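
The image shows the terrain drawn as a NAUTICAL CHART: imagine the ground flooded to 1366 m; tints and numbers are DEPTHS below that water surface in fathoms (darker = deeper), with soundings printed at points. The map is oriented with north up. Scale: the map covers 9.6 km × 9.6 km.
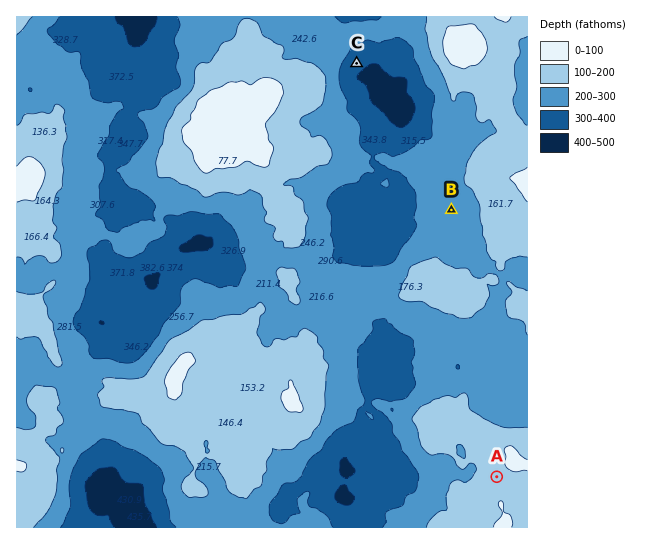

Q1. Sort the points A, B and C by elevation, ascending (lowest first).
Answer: ["C", "B", "A"]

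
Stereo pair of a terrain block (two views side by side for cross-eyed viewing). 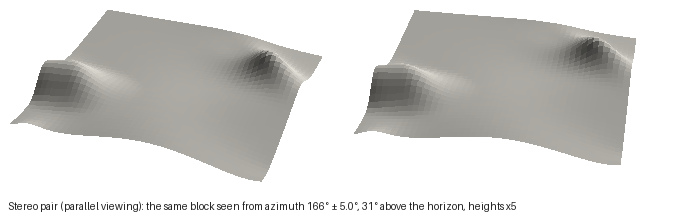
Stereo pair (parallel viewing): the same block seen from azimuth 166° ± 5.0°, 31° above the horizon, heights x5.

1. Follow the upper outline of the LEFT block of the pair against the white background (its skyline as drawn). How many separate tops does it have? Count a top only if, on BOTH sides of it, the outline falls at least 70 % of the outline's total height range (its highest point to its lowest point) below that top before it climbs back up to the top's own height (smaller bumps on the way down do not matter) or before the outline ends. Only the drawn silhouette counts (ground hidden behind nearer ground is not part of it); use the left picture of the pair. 0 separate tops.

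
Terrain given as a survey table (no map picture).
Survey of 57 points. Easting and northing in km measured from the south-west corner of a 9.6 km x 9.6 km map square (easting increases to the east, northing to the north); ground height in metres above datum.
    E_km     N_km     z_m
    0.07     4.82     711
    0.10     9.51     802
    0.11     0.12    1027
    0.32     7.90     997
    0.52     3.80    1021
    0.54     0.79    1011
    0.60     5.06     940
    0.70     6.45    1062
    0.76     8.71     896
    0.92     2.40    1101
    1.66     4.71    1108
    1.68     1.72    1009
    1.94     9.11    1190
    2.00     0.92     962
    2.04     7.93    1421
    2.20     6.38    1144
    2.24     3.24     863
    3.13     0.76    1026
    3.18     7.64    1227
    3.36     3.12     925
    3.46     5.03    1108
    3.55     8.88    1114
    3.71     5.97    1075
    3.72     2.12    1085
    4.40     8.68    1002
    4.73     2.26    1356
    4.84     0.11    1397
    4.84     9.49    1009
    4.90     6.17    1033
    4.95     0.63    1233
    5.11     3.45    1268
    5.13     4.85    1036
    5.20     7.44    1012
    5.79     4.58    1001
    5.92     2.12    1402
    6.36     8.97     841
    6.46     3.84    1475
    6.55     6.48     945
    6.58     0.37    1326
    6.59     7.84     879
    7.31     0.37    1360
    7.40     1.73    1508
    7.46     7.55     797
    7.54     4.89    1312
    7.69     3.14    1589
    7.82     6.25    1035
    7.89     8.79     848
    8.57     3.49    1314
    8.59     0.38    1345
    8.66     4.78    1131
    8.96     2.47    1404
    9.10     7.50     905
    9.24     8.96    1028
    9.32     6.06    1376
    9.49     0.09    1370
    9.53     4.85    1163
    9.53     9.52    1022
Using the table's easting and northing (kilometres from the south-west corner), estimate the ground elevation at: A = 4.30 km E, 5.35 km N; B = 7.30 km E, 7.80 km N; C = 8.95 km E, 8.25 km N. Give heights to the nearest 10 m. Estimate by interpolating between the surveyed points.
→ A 1060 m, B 770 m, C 990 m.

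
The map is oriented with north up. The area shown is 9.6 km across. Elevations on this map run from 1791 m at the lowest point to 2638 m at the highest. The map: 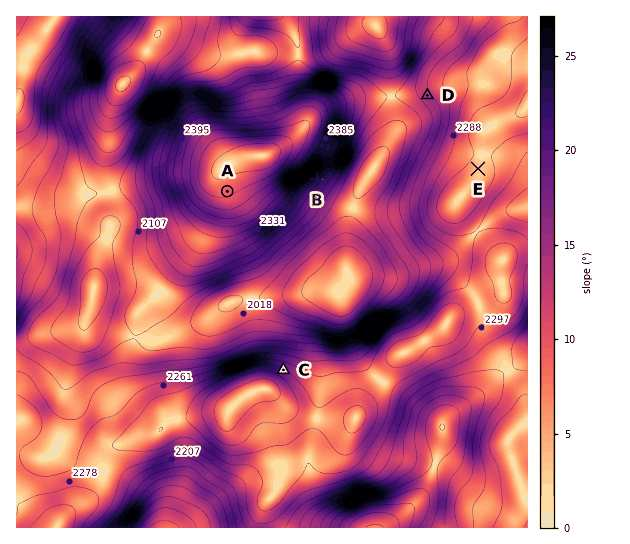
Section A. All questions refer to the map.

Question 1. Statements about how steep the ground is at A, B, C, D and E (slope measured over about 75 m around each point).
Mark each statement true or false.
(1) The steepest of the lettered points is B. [true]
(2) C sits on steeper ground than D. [true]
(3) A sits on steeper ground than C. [false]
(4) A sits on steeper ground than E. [true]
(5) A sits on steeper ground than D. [false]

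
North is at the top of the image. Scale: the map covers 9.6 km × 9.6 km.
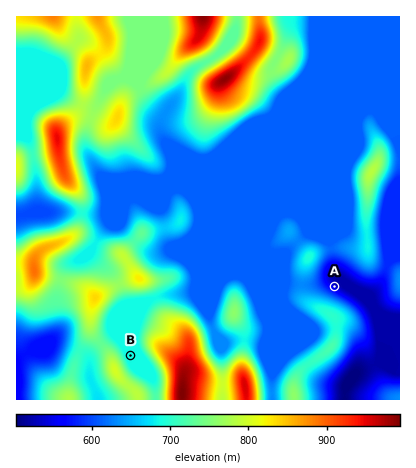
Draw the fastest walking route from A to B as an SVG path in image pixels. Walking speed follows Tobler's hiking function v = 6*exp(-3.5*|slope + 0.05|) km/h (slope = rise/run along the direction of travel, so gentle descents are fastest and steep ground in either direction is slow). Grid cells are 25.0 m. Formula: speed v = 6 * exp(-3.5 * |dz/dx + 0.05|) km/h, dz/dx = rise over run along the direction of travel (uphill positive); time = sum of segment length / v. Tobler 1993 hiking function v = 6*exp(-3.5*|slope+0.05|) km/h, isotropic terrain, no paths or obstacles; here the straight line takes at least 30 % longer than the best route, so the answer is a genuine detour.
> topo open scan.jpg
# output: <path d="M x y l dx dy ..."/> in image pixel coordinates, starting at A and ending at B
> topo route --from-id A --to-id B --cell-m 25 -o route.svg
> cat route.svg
<path d="M334 286l-8 0-6-2-24 0-8-4-78 0-16 8-2 0-34 16-8 8-12 26 0 4-8 14"/>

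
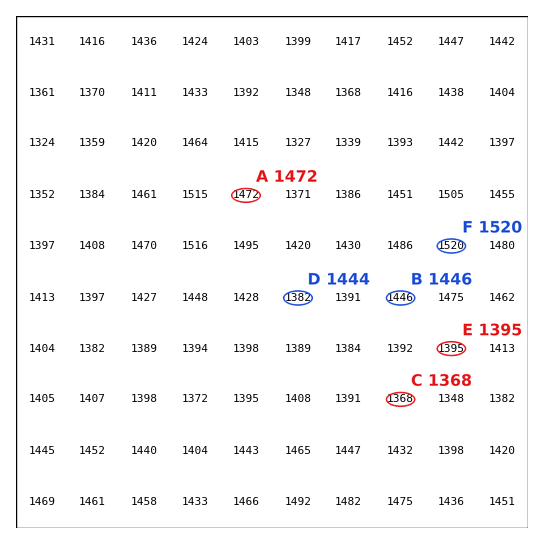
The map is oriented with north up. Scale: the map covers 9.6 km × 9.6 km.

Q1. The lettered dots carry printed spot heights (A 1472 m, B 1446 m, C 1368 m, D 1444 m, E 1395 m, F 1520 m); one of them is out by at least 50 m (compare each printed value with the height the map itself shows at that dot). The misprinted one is D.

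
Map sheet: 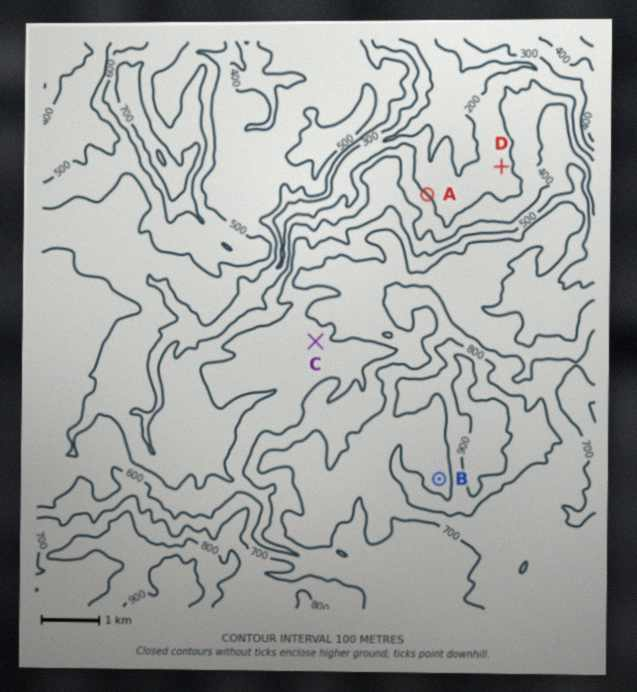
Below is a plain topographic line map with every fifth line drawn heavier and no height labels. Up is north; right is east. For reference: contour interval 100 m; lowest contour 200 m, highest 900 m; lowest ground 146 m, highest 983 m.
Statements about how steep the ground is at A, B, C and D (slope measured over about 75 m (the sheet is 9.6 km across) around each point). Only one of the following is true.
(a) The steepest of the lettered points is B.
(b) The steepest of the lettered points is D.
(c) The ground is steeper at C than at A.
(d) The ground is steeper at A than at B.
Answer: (d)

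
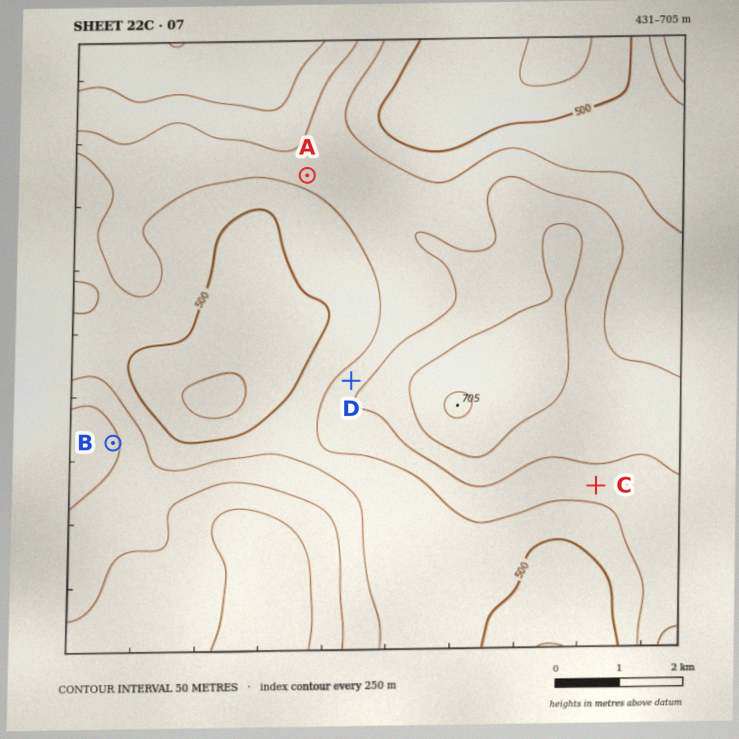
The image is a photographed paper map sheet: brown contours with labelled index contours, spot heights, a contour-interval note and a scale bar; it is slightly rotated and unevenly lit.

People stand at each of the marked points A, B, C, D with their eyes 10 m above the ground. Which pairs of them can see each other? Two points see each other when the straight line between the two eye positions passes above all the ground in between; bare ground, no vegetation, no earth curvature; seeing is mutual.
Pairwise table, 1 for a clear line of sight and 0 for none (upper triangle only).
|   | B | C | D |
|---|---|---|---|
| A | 1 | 0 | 1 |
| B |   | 0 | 1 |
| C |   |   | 0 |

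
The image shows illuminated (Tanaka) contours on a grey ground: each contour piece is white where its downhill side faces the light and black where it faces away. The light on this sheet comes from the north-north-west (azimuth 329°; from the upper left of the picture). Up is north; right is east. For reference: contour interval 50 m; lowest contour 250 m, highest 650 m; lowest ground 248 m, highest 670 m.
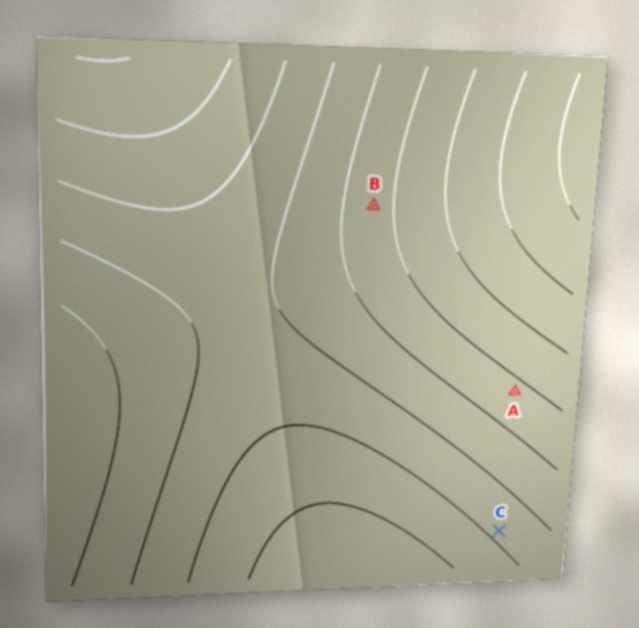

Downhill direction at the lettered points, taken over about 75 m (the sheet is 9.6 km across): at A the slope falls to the SW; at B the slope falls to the W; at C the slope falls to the SW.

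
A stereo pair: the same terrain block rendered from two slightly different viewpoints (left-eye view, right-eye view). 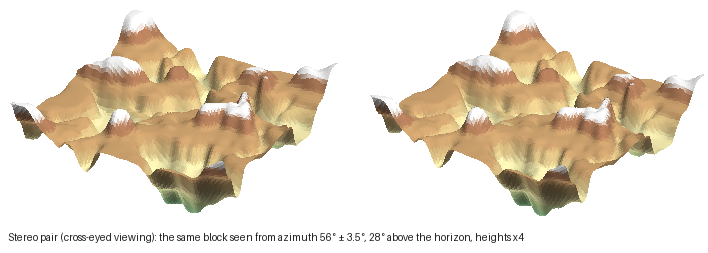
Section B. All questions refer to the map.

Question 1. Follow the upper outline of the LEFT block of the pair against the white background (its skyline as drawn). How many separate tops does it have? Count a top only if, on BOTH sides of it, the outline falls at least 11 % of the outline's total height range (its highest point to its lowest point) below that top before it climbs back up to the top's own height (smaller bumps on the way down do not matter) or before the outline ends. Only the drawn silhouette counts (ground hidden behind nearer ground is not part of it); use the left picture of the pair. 2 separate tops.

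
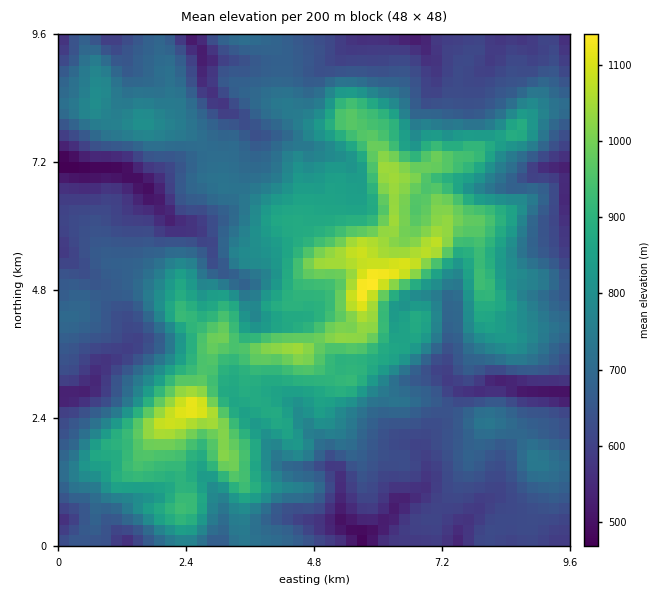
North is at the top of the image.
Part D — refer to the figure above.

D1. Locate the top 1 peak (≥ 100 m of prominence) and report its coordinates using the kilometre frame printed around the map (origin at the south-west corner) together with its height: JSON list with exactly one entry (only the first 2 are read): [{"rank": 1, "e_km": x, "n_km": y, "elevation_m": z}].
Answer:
[{"rank": 1, "e_km": 5.84, "n_km": 4.94, "elevation_m": 1154}]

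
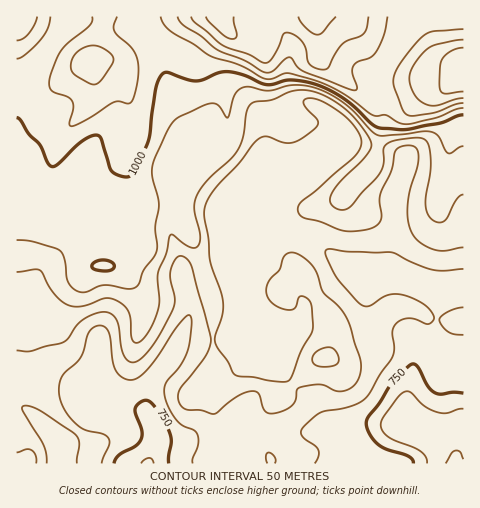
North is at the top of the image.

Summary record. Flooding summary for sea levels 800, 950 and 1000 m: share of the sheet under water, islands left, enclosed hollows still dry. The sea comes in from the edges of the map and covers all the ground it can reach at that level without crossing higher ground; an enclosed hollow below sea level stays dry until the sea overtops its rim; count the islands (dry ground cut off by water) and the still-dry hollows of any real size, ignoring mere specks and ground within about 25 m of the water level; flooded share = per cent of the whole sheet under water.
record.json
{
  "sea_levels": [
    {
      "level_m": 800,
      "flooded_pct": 17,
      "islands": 0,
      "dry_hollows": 0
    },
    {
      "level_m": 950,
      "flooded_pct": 67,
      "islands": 0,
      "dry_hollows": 0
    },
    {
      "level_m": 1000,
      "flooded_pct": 78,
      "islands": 0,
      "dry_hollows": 0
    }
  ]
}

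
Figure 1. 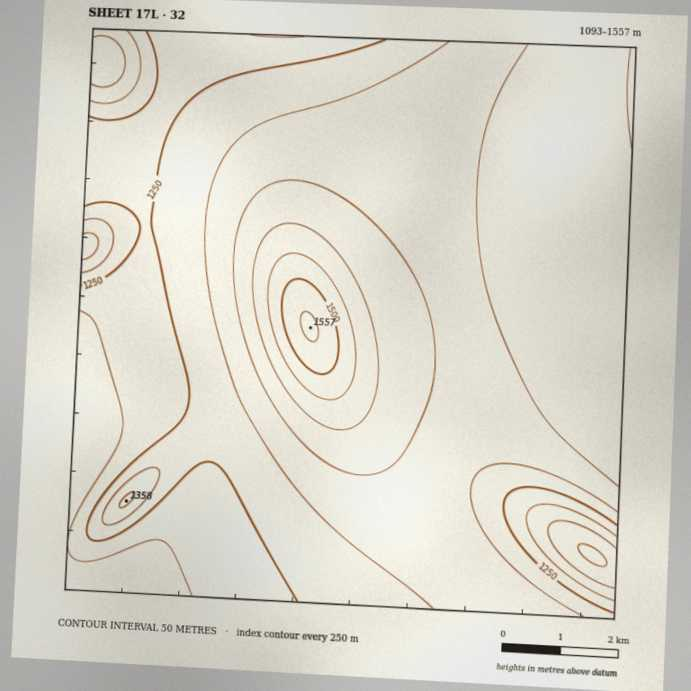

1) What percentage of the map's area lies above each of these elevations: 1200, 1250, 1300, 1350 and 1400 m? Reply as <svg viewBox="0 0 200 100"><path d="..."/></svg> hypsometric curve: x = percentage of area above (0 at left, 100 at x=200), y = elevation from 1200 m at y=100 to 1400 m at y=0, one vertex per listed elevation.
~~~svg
<svg viewBox="0 0 200 100"><path d="M189 100l-31-25-37-25-58-25-51-25"/></svg>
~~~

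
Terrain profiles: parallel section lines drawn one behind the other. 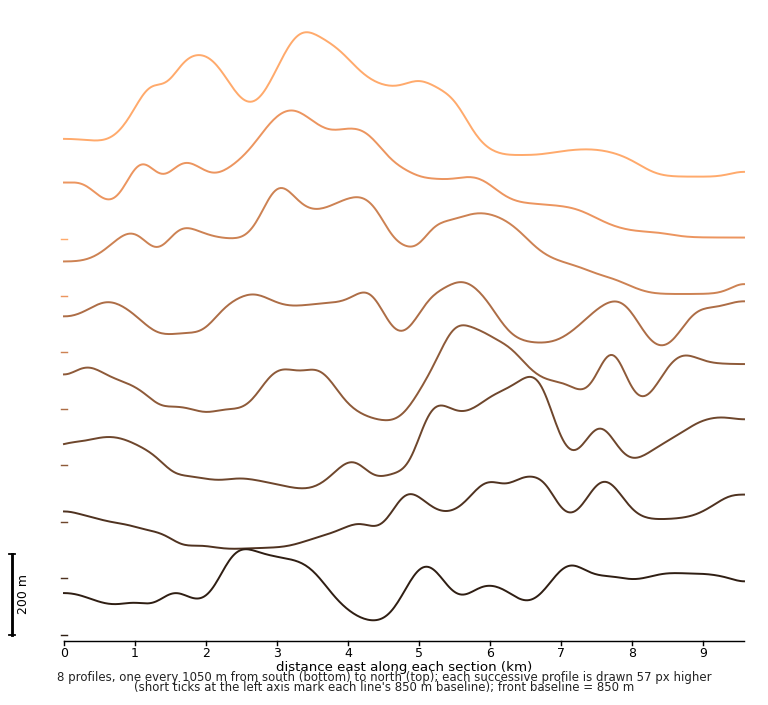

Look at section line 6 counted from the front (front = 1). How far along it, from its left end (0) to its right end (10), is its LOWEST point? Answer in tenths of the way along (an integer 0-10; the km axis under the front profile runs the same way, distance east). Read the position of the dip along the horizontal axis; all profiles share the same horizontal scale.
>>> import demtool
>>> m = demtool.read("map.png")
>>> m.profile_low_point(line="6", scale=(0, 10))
9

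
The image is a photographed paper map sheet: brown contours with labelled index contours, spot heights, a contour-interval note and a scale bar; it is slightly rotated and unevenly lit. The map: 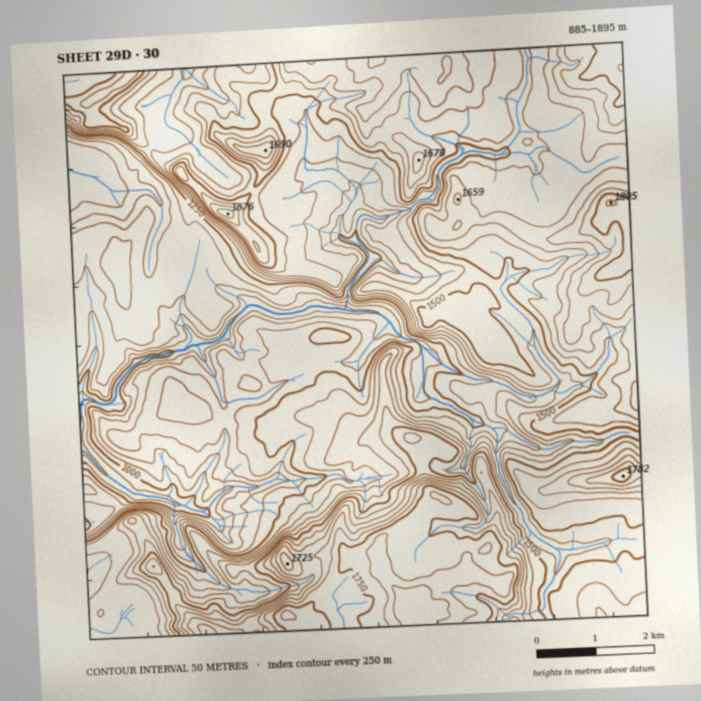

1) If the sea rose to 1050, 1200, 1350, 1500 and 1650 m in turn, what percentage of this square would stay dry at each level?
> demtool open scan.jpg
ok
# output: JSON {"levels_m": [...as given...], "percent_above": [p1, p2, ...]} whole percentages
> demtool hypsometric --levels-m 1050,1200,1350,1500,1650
{"levels_m": [1050, 1200, 1350, 1500, 1650], "percent_above": [96, 79, 63, 42, 14]}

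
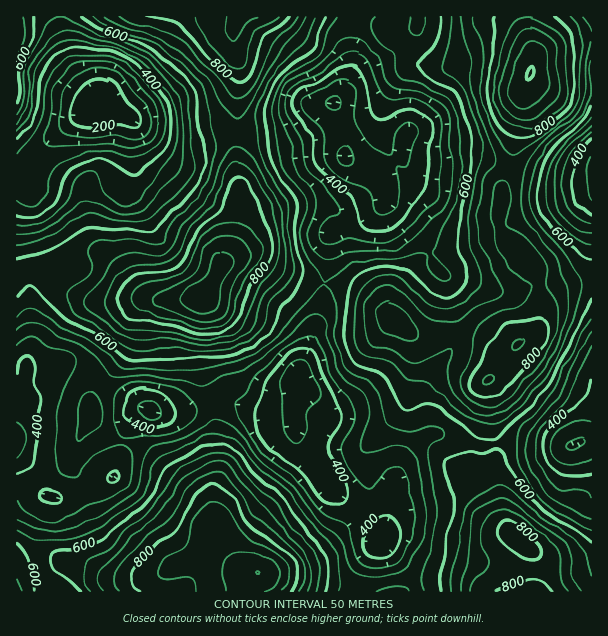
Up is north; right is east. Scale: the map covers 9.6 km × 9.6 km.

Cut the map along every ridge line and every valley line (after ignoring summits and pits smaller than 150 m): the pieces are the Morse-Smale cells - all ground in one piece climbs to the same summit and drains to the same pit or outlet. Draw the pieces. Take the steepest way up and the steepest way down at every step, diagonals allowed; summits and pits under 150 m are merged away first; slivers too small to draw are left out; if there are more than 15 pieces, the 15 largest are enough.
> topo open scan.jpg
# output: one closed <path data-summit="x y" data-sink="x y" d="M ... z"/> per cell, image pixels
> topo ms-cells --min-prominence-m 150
<path data-summit="530 74" data-sink="345 156" d="M527 16l-175 1 0 51-10 25-8 9 0 9 9 27 1 18 6 6 18 7 11 11 6 9 1 12-20 17-36 16 0 21-5 27 5 2 14 0 16 6 56 46 49-4 11 4 25 14 8 2 10-9 12-6 7-10 3-9 0-25-5-20-2-6-28-27-7-16 3-36 9-21 5-33 6-18 1-27 9-21 0-20-4-13z"/><path data-summit="201 297" data-sink="105 104" d="M60 16l-44 1 0 256 16-7 12 0 10 4 23 24 18 7 37 0 8-3 61 0 11-14 20-39 6-21 2-33-5-35 0-21-11-1-32 11-21-1-15-6-18-12-9-10-19-8-20-19-17-24-7-18z"/><path data-summit="530 74" data-sink="300 383" d="M329 283l-5 2-2 26-8 15-7 28-9 18 3 17-7 24 1 19 7 15 17 18 12 23 28 22 24 25 9-34 0-13 6-20 8-13 13-13 12-8 15 0 34 11 12 0 2-2-7-62 13-12 12-18-11-1-16-10-20-8-49 4-56-46-16-6z"/><path data-summit="257 572" data-sink="17 438" d="M210 403l-30 9-34-2-6 4-8 8-6 12-10 39-8 8-36 15-24 0-5-5-7-17-19-20-1 122 19-4 24-10 9 0 16 4 27 12 39-1 11-3 19-10 12-4 26-13-4-20 0-39 3-9-1-62z"/><path data-summit="257 572" data-sink="300 383" d="M230 398l-12 2-7 4 5 13 1 39 0 23-3 9 0 39 4 19 21 20 17 6-10 12-2 7 109 1 3-13 12-24 16-18-2-4-23-23-28-22-12-23-17-18-7-15-1-24-3 4-4 2-20 0-19-6z"/><path data-summit="201 297" data-sink="17 438" d="M44 266l-12 0-16 9 1 149 13-23-5-11 0-21 19 1 13-3 3-3 20 0 10 4 21 22 42 22 27 0 31-10-7-21-4-16 0-30 4-17 0-16-3-4-61 0-8 3-37 0-18-7-9-7-4-9-7-7z"/><path data-summit="236 24" data-sink="105 104" d="M237 16l-175 0-1 11 5 20 7 18 17 24 9 9 11 10 19 8 9 10 18 12 15 6 21 1 26-9 17-2 5-48 0-17-6-18 0-21 4-10z"/><path data-summit="528 591" data-sink="300 383" d="M446 434l-15 0-6 4-22 21-9 23-2 19-8 32 0 9 2 6 24 28 7 16 116 0 3-11 0-20-2-9-24-21-6-10-8-44-2-33-14 1z"/><path data-summit="201 297" data-sink="345 156" d="M333 103l-19 5-23 19-15 6-19 3-22-1 5 81-8 29-10 19 17-8 15 0 28 15 42 12 6-28 0-21 36-16 20-17-1-12-6-9-11-11-18-7-6-6-1-18-6-15z"/><path data-summit="530 74" data-sink="591 174" d="M530 74l-7 15-1 27-6 18-4 27-10 27-3 36 7 16 28 27 2 6 5 20 1 19 2-12 8-8 14-6 26-7 0-190-40-1-16-6-6-4z"/><path data-summit="201 297" data-sink="300 383" d="M254 256l-15 0-17 8-10 20-10 13 2 21-4 17 0 30 4 16 8 22 18-5 31 14 26 2 7-4 7-21-3-17 9-18 7-28 8-15 3-27-22-8-21-5z"/><path data-summit="530 74" data-sink="575 444" d="M591 280l-30 8-13 7-4 5-4 24-5 9-16 10-19 26-13 12 5 47 3 16 32-2 42 4 23-8z"/><path data-summit="528 591" data-sink="575 444" d="M591 439l-22 7-42-4-33 2 2 33 6 39 8 15 24 21 2 9-2 31 58-1z"/><path data-summit="530 74" data-sink="17 438" d="M80 364l-20 0-3 3-13 3-19-1 0 21 5 11-14 24 0 28 20 21 7 17 10 7 19-2 36-15 8-8 6-30 10-21 8-8 8-4-37-20-21-22z"/><path data-summit="236 24" data-sink="345 156" d="M351 16l-113 1-4 13 0 21 6 18-4 65 21 2 28-6 12-8 17-14 7-4 9 0 8-6 11-20 3-10z"/>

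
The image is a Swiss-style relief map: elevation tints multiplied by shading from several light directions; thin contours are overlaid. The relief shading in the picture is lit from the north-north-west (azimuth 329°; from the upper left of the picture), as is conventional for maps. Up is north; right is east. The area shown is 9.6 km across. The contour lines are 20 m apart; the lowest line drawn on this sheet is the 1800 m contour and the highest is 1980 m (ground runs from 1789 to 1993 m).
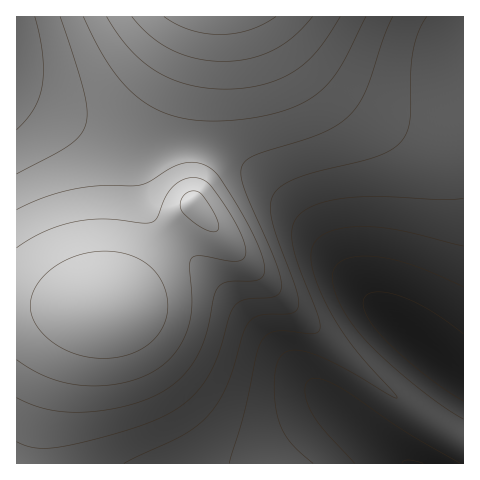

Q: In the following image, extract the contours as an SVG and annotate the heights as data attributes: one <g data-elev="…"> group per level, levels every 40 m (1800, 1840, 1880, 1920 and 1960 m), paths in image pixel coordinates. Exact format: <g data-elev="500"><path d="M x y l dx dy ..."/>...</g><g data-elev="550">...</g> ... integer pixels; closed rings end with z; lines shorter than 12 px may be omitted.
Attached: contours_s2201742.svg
<g data-elev="1800"><path d="M402 463l2-2 5-1 14 3"/><path d="M463 401l-38-26-40-35-10-12-8-12-3-9 0-8 4-5 8-2 12 1 14 4 28 14 33 23"/></g><g data-elev="1840"><path d="M313 463l-15-12-9-11-7-10-4-13-3-20 0-21 3-14 6-9 6-2 7-1 21 6 26 12 45 27 8 3-2-5-42-47-25-38-10-23-6-19-1-14 4-10 7-7 12-5 15-3 18 0 36 4 60 15"/></g><g data-elev="1880"><path d="M124 463l59-28 14-10 12-11 9-12 8-16 7-18 10-35 8-13 9-5 30-1 7-5 2-7-2-11-25-70-2-14 3-11 7-9 14-8 21-7 61-15 16-7 9-9 6-9 3-12 1-49 2-22 5-17 9-15"/><path d="M35 17l8 37 0 16-1 15-3 12-5 12-7 10-10 11"/></g><g data-elev="1920"><path d="M17 398l15 7 15 4 16 3 18 0 21-1 21-4 18-6 17-7 22-15 9-10 8-12 9-21 8-39 4-10 5-4 6-1 29-2 5-3 2-7-2-12-6-15-22-42-19-28-8-6-8-4-11-1-11 3-28 16-9 4-43 1-24 3-29 8-28 13"/><path d="M83 17l14 28 13 21 14 18 14 13 16 11 18 7 20 5 22 1 29-2 28-5 23-7 19-10 13-11 12-15 28-54"/></g><g data-elev="1960"><path d="M102 358l24-3 20-9 8-7 7-9 4-9 2-9 1-11-2-10-5-11-6-8-8-8-9-6-22-6-14-1-14 2-14 4-13 6-12 8-9 9-6 11-3 10 0 11 3 9 7 11 9 9 12 7 13 6 13 3z"/><path d="M210 231l6 0 3-3-2-8-6-12-11-15-6-2-7 2-6 8-1 6 2 4 14 13z"/><path d="M132 17l19 19 21 14 24 8 27 3 27-3 23-8 20-13 20-20"/></g>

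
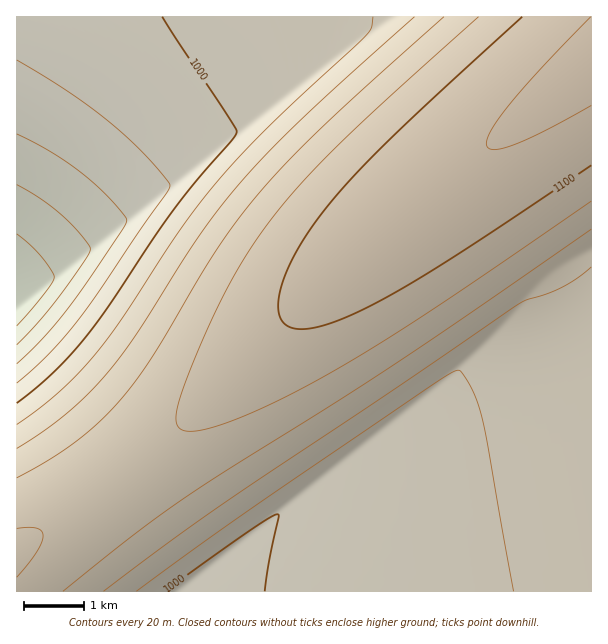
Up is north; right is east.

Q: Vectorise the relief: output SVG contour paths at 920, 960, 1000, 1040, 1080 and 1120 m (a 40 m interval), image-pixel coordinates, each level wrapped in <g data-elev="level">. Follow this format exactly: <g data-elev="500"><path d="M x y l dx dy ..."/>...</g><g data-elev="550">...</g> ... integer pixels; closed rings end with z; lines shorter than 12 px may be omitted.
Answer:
<g data-elev="920"><path d="M17 234l22 20 9 12 6 10-2 6-6 9-29 35"/></g><g data-elev="960"><path d="M17 134l34 18 32 22 28 26 14 16 2 5-7 12-52 76-25 29-26 26"/></g><g data-elev="1000"><path d="M165 591l86-61 18-12 9-4 1 4-9 40-5 33"/><path d="M162 17l69 103 5 9 0 5-63 76-64 96-25 33-32 35-35 29"/></g><g data-elev="1040"><path d="M104 591l115-85 180-120 116-80 10-6 21-6 17-7 15-9 13-11"/><path d="M414 17l-101 91-58 58-27 31-24 31-67 105-29 39-21 23-21 19-22 17-27 17"/></g><g data-elev="1080"><path d="M17 577l19-25 5-9 2-7-1-5-5-3-20 0"/><path d="M478 17l-91 82-51 48-39 41-31 39-32 49-30 60-25 65-3 16 2 9 5 4 8 1 12-1 16-5 42-16 52-26 49-29 57-36 172-117"/></g><g data-elev="1120"><path d="M591 17l-49 51-33 37-18 26-4 9 0 6 2 3 6 1 20-6 33-15 43-24"/></g>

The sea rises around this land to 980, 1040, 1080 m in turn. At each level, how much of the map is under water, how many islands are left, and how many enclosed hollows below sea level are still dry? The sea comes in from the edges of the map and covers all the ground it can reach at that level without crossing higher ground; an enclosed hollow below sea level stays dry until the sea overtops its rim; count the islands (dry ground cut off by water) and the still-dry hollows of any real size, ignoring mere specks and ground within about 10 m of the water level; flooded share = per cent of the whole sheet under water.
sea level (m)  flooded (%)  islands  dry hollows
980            8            0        0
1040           51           0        0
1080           74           0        0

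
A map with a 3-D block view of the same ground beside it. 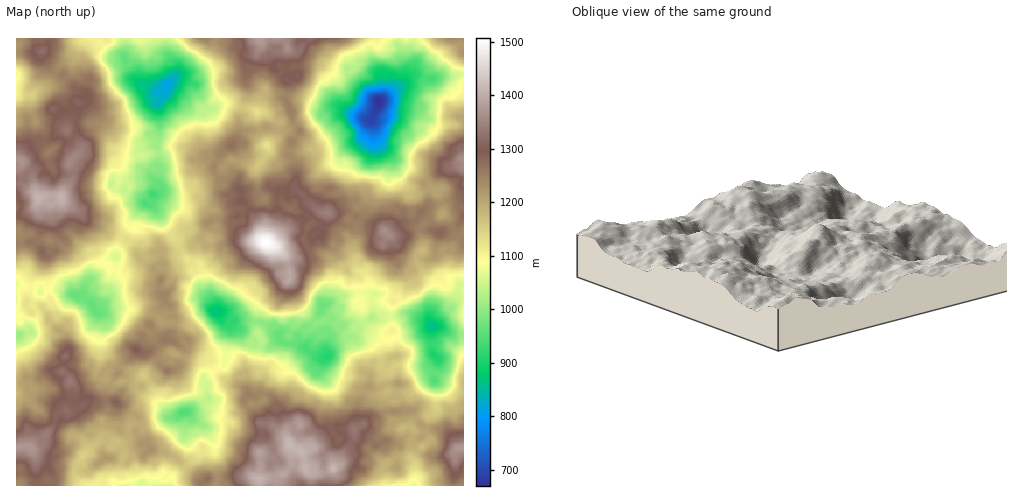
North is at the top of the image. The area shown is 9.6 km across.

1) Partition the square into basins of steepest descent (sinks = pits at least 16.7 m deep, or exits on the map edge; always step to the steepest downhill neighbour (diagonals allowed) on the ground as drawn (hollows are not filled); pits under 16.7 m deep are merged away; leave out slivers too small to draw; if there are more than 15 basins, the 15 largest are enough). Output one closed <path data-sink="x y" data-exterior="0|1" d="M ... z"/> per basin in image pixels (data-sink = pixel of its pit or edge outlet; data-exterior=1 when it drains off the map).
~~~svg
<path data-sink="379 100" data-exterior="0" d="M463 38l-202 1 0 3 9 8-1 10 4 7 13 11 2 6-2 16 5 11 1 9 8 11-11 18 0 6 5 7 2 10-1 16 17 17-6 4-3 9-4 4-12 7-11 12-7 2 14 10 10 0 15-6 6-12 10-6 4-16 15 12 7 0 7-7 21 8 10 8 7 2 10-1 8-6 21 1-4-12-8-7 8-6 34-9z"/><path data-sink="167 85" data-exterior="0" d="M166 302l-11 11-5 10 3 8 11 9-19 13-8-3-17 15-2 8-5-5-7 1-19 23-7 1-17-21-15-2-10 8-11 0-3 4-7 0-1 65 15 1 12-10 10-12 3-11 10-5 8-18 4 11 20 21 6 0 12-17-9 27 0 7-5 8 4 9 21 4 11-10 7 1 5-2 1-2-13-10-2-7 4-7-2-7-21-15-1-3 9-11 15-2 22-17 10 0 7-5 5-10 0-7-15-8 5-12 1-11-4-4-1-7z"/><path data-sink="432 327" data-exterior="0" d="M329 213l-5 16-6 3 7 11 11 7 7 9 4 12 12 7 1 21 33 2-3 11 3 17-5 4-2 5 2 17 5 3 33-13 21 0 16 10 1-112-6-11 0-6-17 6-3 4-3 20-10 4-14-5-14-9-7-11-14-10-19-7-7 7-7 0z"/><path data-sink="327 356" data-exterior="0" d="M288 281l-29 28-1 22 4 11-6 24-10 7 1 19 4 3 19 0 17 27 0 14 4-7 9-3-11 15 1 4 10 6 6 0 5-2 19-21 24 2 6-5-2-15 8-21 4-4 1-17 3-6 12 0 4-4-4-9 2-16-4 0-14-6-6-7-2-8-3 11-9 9-4 1-8-10 16-15 2-6-13 1-18 17-9 4-15-17-7-19z"/><path data-sink="94 307" data-exterior="0" d="M61 199l-11 6 1 10 9 23-3 5-1 7-6 5-5 1 6 45-7 8 6 13 12 10 3 5 2 15-3 6-1 13 13 18 4 4 4 0 22-24 7-1 6 4 1-7 16-14 6-14 8-9 5-15 10-13-5-13 0-10-7-10-9-6-4-1-16 10-11-1-11-6-8-13-1-10-6-9-3-14-6-6-12-6z"/><path data-sink="215 312" data-exterior="0" d="M202 239l-9 6-2 16-25 13-6 7 1 11 14 25-1 11-5 12 10 2 8-3 6 7 18 10 19 0 14 10 1 8 11-8 6-24-4-11 1-22 30-29 1-8-2-9-3-7-11-10-7-4-33-1-11 5-16 0z"/><path data-sink="185 412" data-exterior="0" d="M185 347l-2 11-7 10-4 2-10 0-22 17-15 2-6 7-3 7 22 15 2 7-4 7 7 12 9 6 10 1 13 6 21 18 5 7 6-3 15 2 12-4 19 0 5 2 3-10-1-16 2-4 1-23-18-23 0-5 3-5-4-5-21-9-12-18z"/><path data-sink="153 194" data-exterior="0" d="M178 146l-9 2-8 4-30 5-9-1-7-5-18 0 13 1 4 3 6 15-1 9 6 1 4 7-24 28-21 2 4 5 7 4 32 13 7 6 6 13 14 11 8-5 0-12 14 1 16-7 11-9 6-16 5-2 18 1 9-6 12 2-11-15-1-9-2 2-8 2-8-3-3-13-6-8 4-17-4 2-15-2-11-6z"/><path data-sink="168 485" data-exterior="1" d="M82 406l-12 5-6-1-5 2-8 17-8 9-13 10 7 12 13 9 3 9 0 8 150-1-7-10-21-18-13-6-11-1-6 3-7-1-11 10-21-4-4-9 5-8 0-7 8-24-11 14-6 0z"/><path data-sink="413 485" data-exterior="1" d="M430 428l-4 0-2 6-6 5-12-2-8 6-13-3-9 5-7-6-14-4-5 11-7 8-3 9-7 5 0 17 120 1 3-12-1-21 3-5-12-17z"/><path data-sink="17 75" data-exterior="1" d="M34 38l-18 1 0 119 2 1 3-7 7-8 11-4 3 2 5-1 10-9 10-2 4-23 7-5 2-4 0-6-16-17-8-2-7-6-6-11 0-5-5-3z"/><path data-sink="323 305" data-exterior="0" d="M319 233l-5 2-6 12-15 6-11 0 5 6 3 13-1 9 9 21 5 8 13 14 9-4 18-17 17-3-1-22-12-7-4-12-7-9-11-7z"/><path data-sink="267 145" data-exterior="0" d="M267 127l-8 3-11 0-16 14 6 9-3 19 4 4 0 12 4 4 7 1 7 0 10-6 11 5 14 1 5-3-2-2 0-22-6-11 2-11-1-9-6-5z"/><path data-sink="19 335" data-exterior="0" d="M42 308l-10 4-5-2-8 9-3 0 1 63 7 0 3-4 11 0 10-8 15 1 1-13 3-6-2-15-3-5-12-10-2-8z"/><path data-sink="49 152" data-exterior="0" d="M67 130l-10 2-10 9-5 1-3-2-11 4-8 10 3 11 9 10 3 15 4 8 6-2 16 2 11-18 1-8-3-10 10-10 1-6z"/>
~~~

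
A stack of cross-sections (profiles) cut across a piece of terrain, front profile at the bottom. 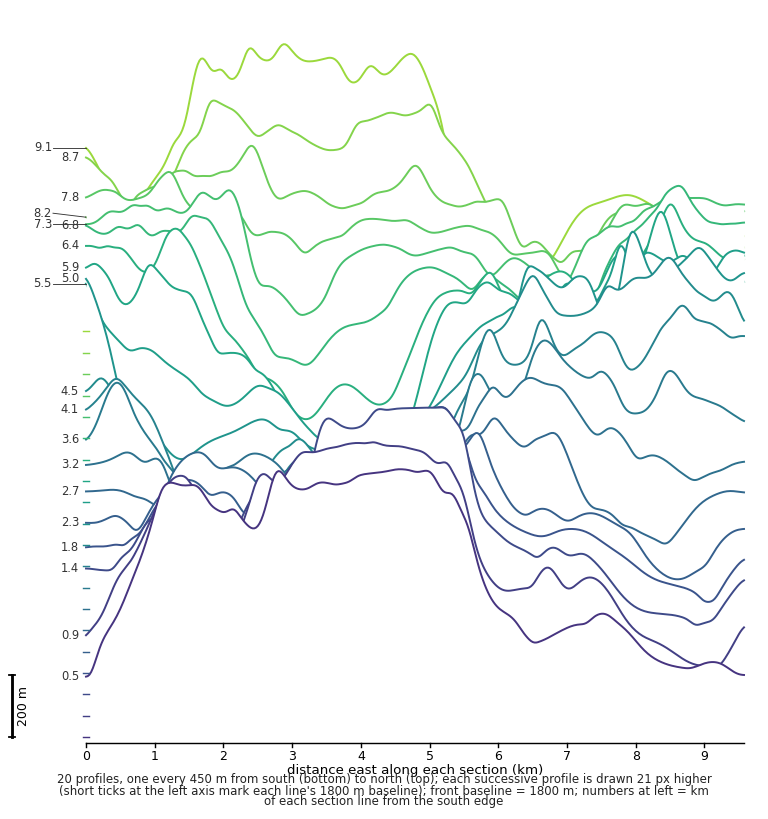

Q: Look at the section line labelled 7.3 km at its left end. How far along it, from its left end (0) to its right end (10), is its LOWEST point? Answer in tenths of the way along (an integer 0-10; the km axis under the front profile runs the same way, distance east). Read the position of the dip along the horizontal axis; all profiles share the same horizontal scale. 3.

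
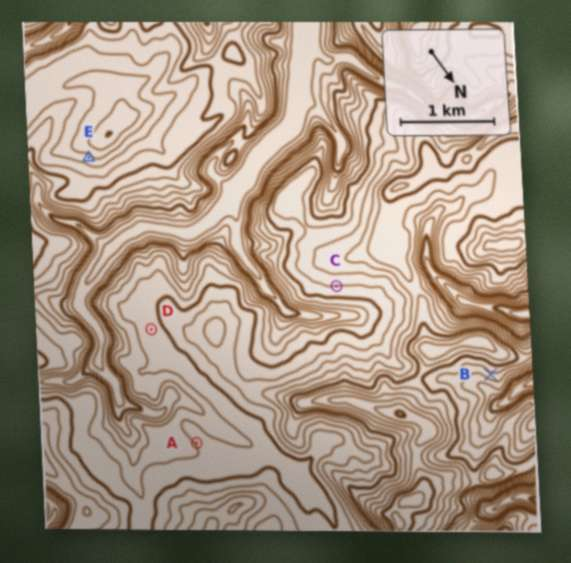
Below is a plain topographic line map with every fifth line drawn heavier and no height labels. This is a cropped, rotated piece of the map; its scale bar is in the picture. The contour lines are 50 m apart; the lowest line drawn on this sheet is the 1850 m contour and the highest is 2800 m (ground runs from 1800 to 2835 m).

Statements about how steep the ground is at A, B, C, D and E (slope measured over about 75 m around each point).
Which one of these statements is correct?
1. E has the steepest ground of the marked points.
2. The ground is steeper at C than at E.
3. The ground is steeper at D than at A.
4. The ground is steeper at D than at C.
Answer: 3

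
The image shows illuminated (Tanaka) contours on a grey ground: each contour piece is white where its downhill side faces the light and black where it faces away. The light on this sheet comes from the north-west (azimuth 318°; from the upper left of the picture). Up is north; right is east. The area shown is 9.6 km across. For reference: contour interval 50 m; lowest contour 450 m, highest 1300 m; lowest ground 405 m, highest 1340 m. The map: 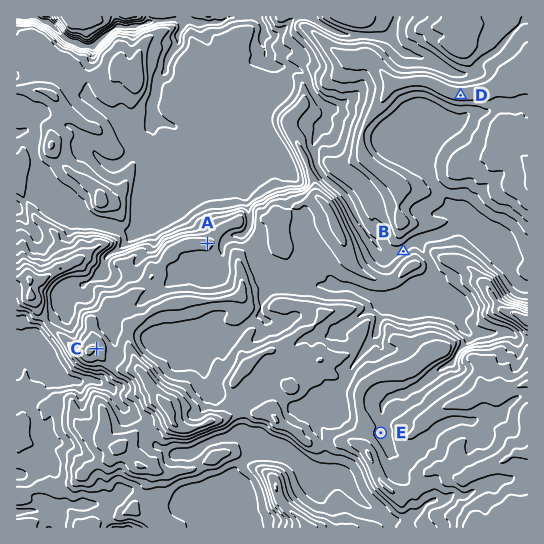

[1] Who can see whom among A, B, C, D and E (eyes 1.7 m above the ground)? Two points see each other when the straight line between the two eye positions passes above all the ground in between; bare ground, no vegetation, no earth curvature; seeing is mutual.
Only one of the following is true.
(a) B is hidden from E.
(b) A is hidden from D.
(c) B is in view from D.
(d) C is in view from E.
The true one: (a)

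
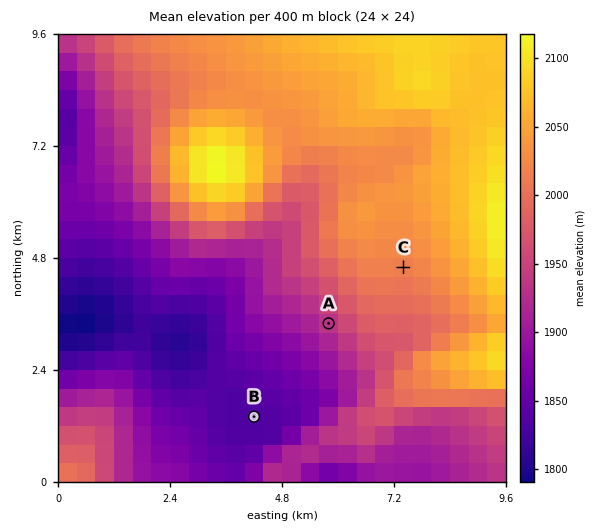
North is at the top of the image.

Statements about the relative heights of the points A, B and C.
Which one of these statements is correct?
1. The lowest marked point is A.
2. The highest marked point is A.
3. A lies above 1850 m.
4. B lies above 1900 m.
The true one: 3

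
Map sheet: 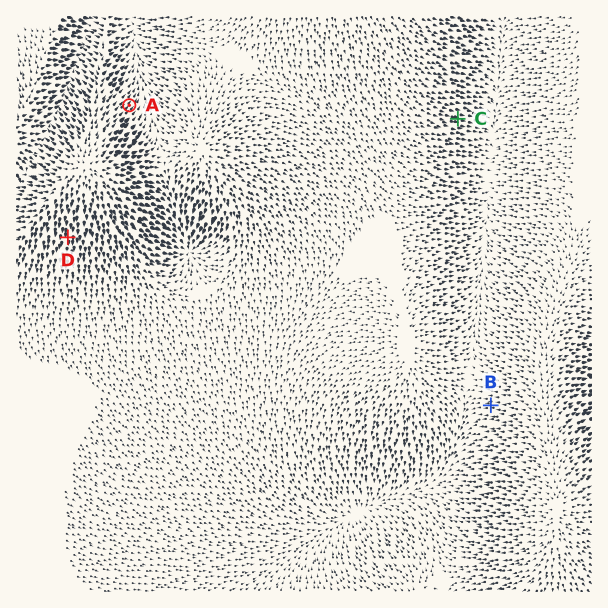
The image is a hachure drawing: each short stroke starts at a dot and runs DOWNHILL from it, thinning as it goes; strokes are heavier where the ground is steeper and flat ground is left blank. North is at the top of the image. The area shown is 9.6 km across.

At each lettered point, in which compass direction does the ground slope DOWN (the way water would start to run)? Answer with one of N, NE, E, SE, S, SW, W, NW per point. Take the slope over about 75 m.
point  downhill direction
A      NE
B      W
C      E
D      S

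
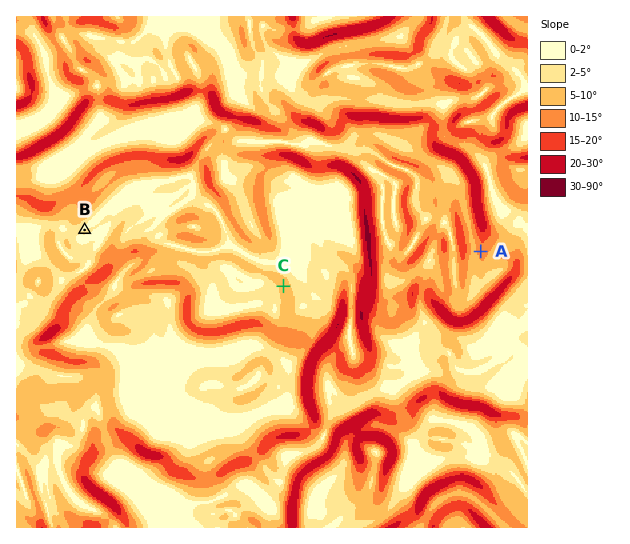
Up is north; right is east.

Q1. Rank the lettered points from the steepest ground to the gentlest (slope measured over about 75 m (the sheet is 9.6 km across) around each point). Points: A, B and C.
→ A C B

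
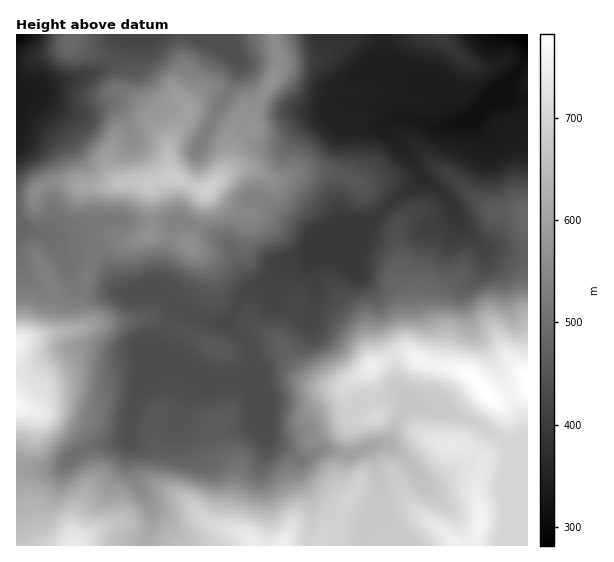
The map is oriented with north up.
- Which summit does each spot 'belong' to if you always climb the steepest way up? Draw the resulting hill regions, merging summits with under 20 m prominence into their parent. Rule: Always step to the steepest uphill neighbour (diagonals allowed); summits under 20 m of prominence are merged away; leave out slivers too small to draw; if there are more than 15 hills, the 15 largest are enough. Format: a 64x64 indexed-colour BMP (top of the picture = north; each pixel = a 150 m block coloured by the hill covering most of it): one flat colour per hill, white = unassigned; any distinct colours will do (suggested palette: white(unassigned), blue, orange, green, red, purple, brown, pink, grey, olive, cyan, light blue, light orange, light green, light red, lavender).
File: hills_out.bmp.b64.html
<image width="64" height="64" href="data:image/bmp;base64,Qk12CAAAAAAAAHYAAAAoAAAAQAAAAEAAAAABAAQAAAAAAAAIAAATCwAAEwsAABAAAAAAAAAA////ALR3HwAOf/8ALKAsACgn1gC9Z5QAS1aMAMJ34wB/f38AIr28AM++FwDox64AeLv/AIrfmACWmP8A1bDFAHd3d3d3d3d3MzMzMzMzMzMzMzMzMzIiIiVVVVVVVVIid3d3d3d3d3dzMzMzMzMzMzMzMzMzMyIiVVVVVVVVUiJ3d3d3d3d3d3MzMzMzMzMzMzMzMzMzIiVVVVVVVVVSInd3d3d3d3d3czMzMzMzMzMzMzMzMzM1VVVVVVVVVVIid3d3d3d3d3dzMzMzMzMzMzMzMzMzMzVVVVVVVVVVUiJ3d3d3d3d3dzMzMzMzMzMzMzMzMzMzNVVVVVVVVVVSInd3d3d3d3d3MzMzMzMzMzMzMzMzMzM1VVVVVVVVVVIid3d3d3d3d3MzMzMzMzMzMzMzMzMzMzVVVVVVVVVVUiJ3d3d3d3d3czMzMzMzMzMzMzMzMzMzNVVVVVVVVVVSInd2d3d3d3czMzMzMzMzMzMzMzMzMzM1VVVVVVVVVVIiZmZmd3d3dzMzMzMzMzMzMzMzMzMzMzVVVVVVVVVVVSJmZmZmd3d3MzMzMzMzMzMzMyIjMzIzVVVVVVVVVVVVImZmZmZmd3czMzMzMzMzMzMyIiIiIiIlVVVVVVVVVVUiZmZmZmZmZjMzMzMzMzMzMyIiIiIiIiIlVVVVVVVVmZlmZmZmZmZmMzMzMyIiIzM0REQiIiIiIiVVVVVVVVmZmWZmZmZmZmYzMyIiIiIiIkREREIiIiIiIlVVVVVZmZmSZmZmZmZmZmIiIiIiIiIiRERERERCIiIiVVVVWZmZmZJmZmZmZmZmYiIiIiIiIiJERERERERCIiIlWZmZmZmZImZmZmZmZmZiIiIiIiIiIkRERERERERCIiIpmZmZmZkiZmZmZmZmZmIiIiIiIiIiREREREREREREIiKZmZmZmSJmZmZmZmZmZmIiIiIiIiJEREREREREREQiIpmZmZmSImZmZmZmZmZmZmIiIiIiIkREREREREREQiIimZmZmZIiiIZmZmZmZmZmZogiIiIiRERERERERERCIiKZmZmZIiKIiGZmZmZmZmiIgiIiIiJEREREREREREIiIpmZmZIiIoiIiGZmiIiIiIIiIiIiJEREREREREREQiIiKZmZkiIiiIiIiIiIiIiIIiIiIiIkREREREREREQiIiIpmZkiIiKIiIiIiIiIiIiCIiIiIkRERERERERERCIiIimZkiIiIoiIiIiIiIiIiIIiIiIkRERERERERERCIiIimZmSIiIiiIiIiIiIiIiIiCIhERREREREREREREIiIiKZmSIiIiKIiIiIiIiIiIiIIREREURERCIkREREQiIiIpmZIiIiIoiIiIiIiIiIiIgRERERREQiIiRERERCIiIimZkiIiIiiIiIiIIoiBiIgRERERFERCIiJEREREIiIiKZmSIiIiKIgiiCIiIhERERERERERFEIiIkREREIiIiIpmZIiIiIogiIoIiIhEREREREREREREiIiREREIiIiIiKZmSIiIigiIiIiIiERERERERERERESIiJEREQiIiIiIpmZkiIiIiIiIiIiEREREREREREREREiIkRERCIiIiIiKZmZIiIiIiIhERERERERERERERERERESIkREIiIiIiIpmZkiIiIiIhERERERERERERERERERERERIkQiIiIiIimZkiIiIiIhERERERERERERERERERERERERJCIiIiIiKZkiIiIiERERERERERERERERERERERERERERQiIiIiIikiIiIiERERERERERERERERERERERERERERESIiIiIiIiIiIiIRERERERERERERERERERERERERERIiIiIiIiIiIiIiIhERERERERERERERERERERERERERIiIiIiIiIiIiIiIiEREREREREREREREREREREREREREiIiIiIiIiIiIiIiIRERERERERERERERERERERERERERIiIiIiIiIiIiIiIhEREREREREREREREREREREREREREiIiIiIiIiIiIiIiERERERERERERERERERERERERERERIiIiIiIiIiIiIiIREREREREREREREREREREREREREREiIiIiIiIiIiIiIhERERERERERERERERERERERERERESIiIiIiIiIiIiIiEREREREREREREREREREREREREREREiIiIiIiIiIiIiIRERERERERERERERERERERERERERESIiIiIiIiIiIiIhERERERERERERERERERERERERERERIiIiIiIiIiIiIiEREREREREREREREREREREREREREREREiIiIiIiIiIiIREREREREREREREREREREREREREREREREiIiIqoiIiIhERERERERERERERERERERERERERERERERIiIqqqIiIiEREREREREREREREREREREREREREREREREiIiqqqiIiIbERERERERERERERERERERERERERERERERIiqqqqoiIru7ERERERERERERERERERERERERERERERESqqqqqqIiu7u7uxEREREREREREREREREREREREREREaqqqqqqqiK7u7u7uxERERERERERERERERERERERERGqqqqqqqqqoru7u7u7uxERERERERERERERERERERERqqqqqqqqqqqiu7u7u7u7ERERERERERERERERERERERGqqqqqqqqqqqq7u7u7u7uxEREREREREREREREREREREaqqqqqqqqqqqru7u7u7u7ERERERERERERERERERERERqqqqqqqqqqqq"/>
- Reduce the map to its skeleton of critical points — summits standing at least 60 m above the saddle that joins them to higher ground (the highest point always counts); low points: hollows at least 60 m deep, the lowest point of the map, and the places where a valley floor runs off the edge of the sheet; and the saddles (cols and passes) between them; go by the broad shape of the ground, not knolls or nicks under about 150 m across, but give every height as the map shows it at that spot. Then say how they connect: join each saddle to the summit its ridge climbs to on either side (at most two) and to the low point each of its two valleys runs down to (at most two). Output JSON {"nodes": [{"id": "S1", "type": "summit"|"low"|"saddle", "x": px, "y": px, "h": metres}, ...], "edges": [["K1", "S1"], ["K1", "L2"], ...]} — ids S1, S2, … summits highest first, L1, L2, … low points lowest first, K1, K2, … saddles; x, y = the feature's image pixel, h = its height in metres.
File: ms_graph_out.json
{"nodes": [
{"id": "S1", "type": "summit", "x": 527, "y": 380, "h": 782},
{"id": "S2", "type": "summit", "x": 17, "y": 405, "h": 766},
{"id": "S3", "type": "summit", "x": 283, "y": 545, "h": 754},
{"id": "S4", "type": "summit", "x": 73, "y": 545, "h": 743},
{"id": "S5", "type": "summit", "x": 207, "y": 191, "h": 692},
{"id": "L1", "type": "low", "x": 522, "y": 39, "h": 281},
{"id": "L2", "type": "low", "x": 18, "y": 37, "h": 302},
{"id": "K1", "type": "saddle", "x": 363, "y": 545, "h": 675},
{"id": "K2", "type": "saddle", "x": 147, "y": 545, "h": 616},
{"id": "K3", "type": "saddle", "x": 275, "y": 49, "h": 555},
{"id": "K4", "type": "saddle", "x": 209, "y": 128, "h": 531},
{"id": "K5", "type": "saddle", "x": 93, "y": 253, "h": 519},
{"id": "K6", "type": "saddle", "x": 349, "y": 177, "h": 453},
{"id": "K7", "type": "saddle", "x": 170, "y": 328, "h": 445}],
"edges": [["K1", "S1"], ["K1", "S3"], ["K1", "L1"], ["K2", "S3"], ["K2", "S4"], ["K2", "L1"], ["K3", "S5"], ["K3", "L1"], ["K3", "L2"], ["K4", "S5"], ["K4", "L1"], ["K4", "L2"], ["K5", "S5"], ["K5", "L1"], ["K5", "L2"], ["K6", "S1"], ["K6", "S5"], ["K6", "L1"], ["K7", "S1"], ["K7", "S2"], ["K7", "L1"]]}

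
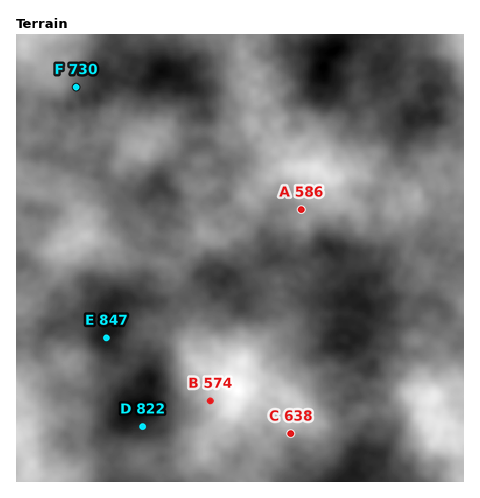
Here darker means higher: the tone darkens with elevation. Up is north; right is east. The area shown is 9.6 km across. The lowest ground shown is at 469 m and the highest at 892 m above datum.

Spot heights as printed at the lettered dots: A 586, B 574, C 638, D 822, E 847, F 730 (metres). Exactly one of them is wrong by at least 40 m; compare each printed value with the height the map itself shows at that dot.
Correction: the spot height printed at A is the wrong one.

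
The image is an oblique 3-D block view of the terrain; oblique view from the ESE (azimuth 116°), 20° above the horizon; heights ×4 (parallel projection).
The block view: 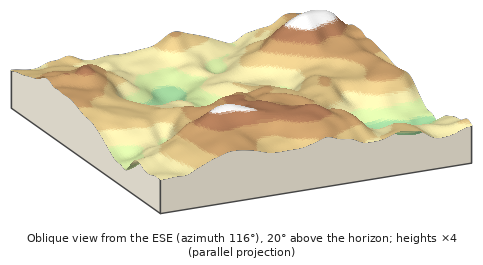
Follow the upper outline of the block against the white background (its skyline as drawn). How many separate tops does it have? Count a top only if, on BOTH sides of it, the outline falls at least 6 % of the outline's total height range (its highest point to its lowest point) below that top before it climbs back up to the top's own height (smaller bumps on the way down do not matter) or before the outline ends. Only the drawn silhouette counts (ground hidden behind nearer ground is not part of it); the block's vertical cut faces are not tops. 2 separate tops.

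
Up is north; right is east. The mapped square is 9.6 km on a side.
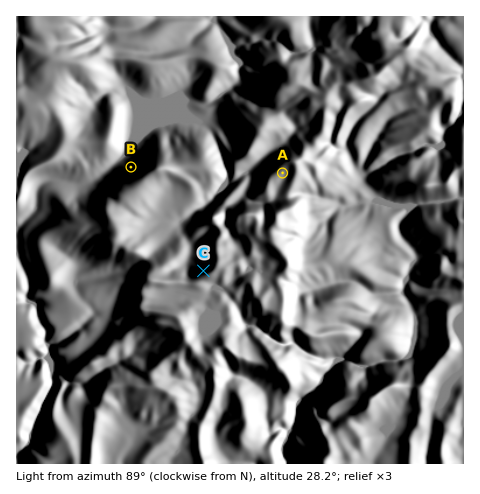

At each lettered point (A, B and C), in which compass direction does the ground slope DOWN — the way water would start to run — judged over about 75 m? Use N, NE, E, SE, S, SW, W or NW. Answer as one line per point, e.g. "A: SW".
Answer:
A: S
B: NW
C: NW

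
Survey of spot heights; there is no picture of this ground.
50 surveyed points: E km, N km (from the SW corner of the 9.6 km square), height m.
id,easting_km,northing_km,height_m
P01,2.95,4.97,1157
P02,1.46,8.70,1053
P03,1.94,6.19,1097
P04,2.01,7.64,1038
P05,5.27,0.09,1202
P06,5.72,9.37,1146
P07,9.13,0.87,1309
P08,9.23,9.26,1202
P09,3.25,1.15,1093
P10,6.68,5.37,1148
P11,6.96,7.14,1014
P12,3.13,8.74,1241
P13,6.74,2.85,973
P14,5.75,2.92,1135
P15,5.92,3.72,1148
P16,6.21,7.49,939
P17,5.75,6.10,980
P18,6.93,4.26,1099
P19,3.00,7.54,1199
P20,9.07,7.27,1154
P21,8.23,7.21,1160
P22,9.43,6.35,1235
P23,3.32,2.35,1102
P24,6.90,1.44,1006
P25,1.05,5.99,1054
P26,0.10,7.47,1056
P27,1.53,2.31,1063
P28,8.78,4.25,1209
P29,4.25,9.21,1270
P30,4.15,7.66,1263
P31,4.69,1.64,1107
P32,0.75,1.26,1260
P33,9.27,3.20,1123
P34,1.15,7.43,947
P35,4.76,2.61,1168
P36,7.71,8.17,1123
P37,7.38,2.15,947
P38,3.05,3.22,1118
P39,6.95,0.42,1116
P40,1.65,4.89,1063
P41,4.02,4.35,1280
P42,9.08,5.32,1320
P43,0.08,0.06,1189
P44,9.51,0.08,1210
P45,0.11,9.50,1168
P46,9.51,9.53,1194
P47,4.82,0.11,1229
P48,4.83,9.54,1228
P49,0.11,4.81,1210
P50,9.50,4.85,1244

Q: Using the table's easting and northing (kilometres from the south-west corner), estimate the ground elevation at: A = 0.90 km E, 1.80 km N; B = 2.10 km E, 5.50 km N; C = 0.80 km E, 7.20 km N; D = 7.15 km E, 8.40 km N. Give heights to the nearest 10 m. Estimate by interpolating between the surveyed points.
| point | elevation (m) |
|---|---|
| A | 1220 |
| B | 1110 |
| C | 970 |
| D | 1100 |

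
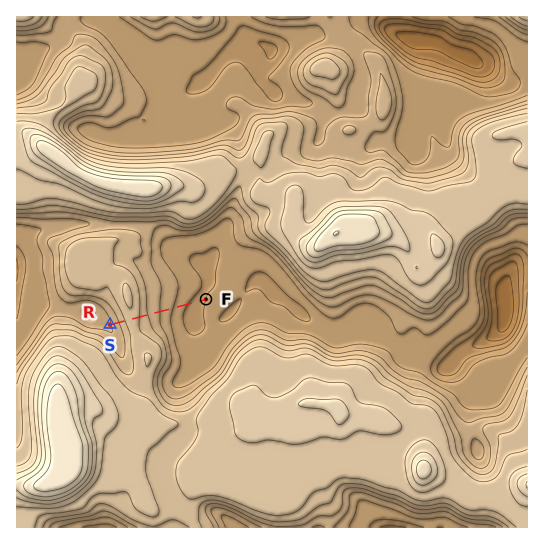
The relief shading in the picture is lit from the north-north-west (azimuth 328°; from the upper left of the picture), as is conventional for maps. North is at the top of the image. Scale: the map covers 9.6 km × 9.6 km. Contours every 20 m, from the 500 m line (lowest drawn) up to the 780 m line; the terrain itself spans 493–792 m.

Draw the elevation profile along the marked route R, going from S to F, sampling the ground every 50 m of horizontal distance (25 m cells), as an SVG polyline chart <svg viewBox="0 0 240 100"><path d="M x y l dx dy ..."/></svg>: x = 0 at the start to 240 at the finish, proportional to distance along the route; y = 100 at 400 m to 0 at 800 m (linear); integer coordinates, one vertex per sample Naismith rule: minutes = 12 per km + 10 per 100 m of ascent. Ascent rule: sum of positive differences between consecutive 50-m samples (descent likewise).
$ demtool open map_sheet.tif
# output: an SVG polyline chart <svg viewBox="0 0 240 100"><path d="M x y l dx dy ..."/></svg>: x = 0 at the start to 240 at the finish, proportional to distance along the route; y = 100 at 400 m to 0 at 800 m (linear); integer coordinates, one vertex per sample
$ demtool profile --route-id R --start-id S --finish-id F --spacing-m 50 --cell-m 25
<svg viewBox="0 0 240 100"><path d="M0 45l6-1 7-1 6-2 7-2 6-2 7-2 6-2 7-1 6 0 6 1 7 1 6 2 7 2 6 1 7 1 6 1 7 1 6 1 6 2 7 1 6 1 7 1 6 1 7 1 6 0 7 1 6 1 6 1 7 1 6 1 7 1 6 0 7 1 6 0 7-1 6 0 7-1 1 0"/></svg>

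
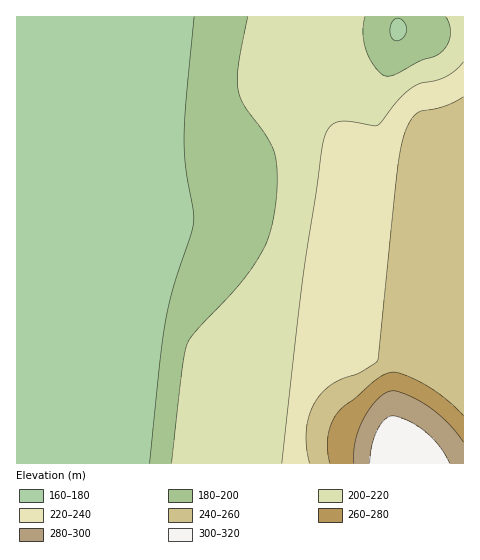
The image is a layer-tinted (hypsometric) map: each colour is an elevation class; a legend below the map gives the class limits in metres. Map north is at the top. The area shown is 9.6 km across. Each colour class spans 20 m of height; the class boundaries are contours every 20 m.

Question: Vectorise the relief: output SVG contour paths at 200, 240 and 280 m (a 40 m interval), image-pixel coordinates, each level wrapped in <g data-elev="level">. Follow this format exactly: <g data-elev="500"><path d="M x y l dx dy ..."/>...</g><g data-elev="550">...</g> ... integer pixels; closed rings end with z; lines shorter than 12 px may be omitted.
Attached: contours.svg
<g data-elev="200"><path d="M248 17l-10 47 0 24 5 16 23 32 8 16 3 27-3 34-7 27-13 25-19 25-40 42-8 12-6 33-10 86"/><path d="M446 17l4 8 0 9-2 9-5 7-8 6-14 4-24 14-9 2-5-1-5-5-11-17-4-18 2-18"/></g><g data-elev="240"><path d="M463 97l-18 9-26 6-7 6-6 11-5 17-4 25-19 189-3 3-15 10-18 6-10 5-9 7-7 9-6 13-3 15-1 18 4 17"/></g><g data-elev="280"><path d="M463 442l-15-19-18-16-23-12-10-4-6 0-7 3-7 6-14 19-8 22-1 22"/></g>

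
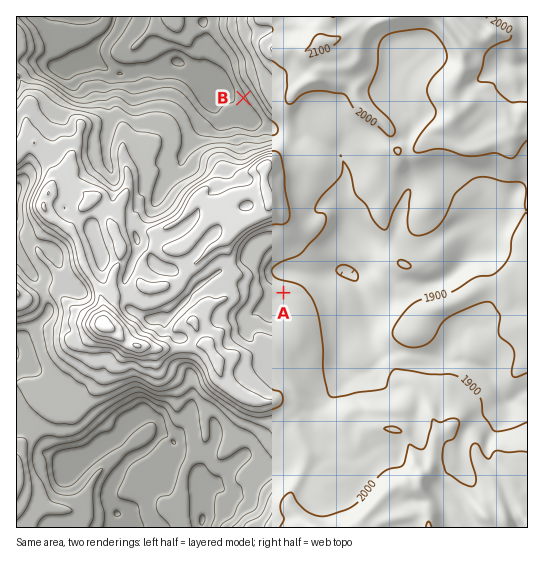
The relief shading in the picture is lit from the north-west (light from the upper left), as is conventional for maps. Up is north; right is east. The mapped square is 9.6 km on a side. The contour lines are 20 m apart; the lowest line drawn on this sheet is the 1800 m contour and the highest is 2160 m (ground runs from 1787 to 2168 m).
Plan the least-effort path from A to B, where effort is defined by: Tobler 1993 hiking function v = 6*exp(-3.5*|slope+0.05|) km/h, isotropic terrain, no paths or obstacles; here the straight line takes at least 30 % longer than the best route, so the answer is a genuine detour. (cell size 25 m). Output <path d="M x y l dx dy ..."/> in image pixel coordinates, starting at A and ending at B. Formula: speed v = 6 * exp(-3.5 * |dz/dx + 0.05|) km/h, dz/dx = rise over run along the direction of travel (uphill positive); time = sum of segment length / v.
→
<path d="M283 293l0-2-1-2-9-10-2-2 0-7 23-45 0-72-7-14 0-2-5-11-4-4-11-5-12-12-10-6-2-1"/>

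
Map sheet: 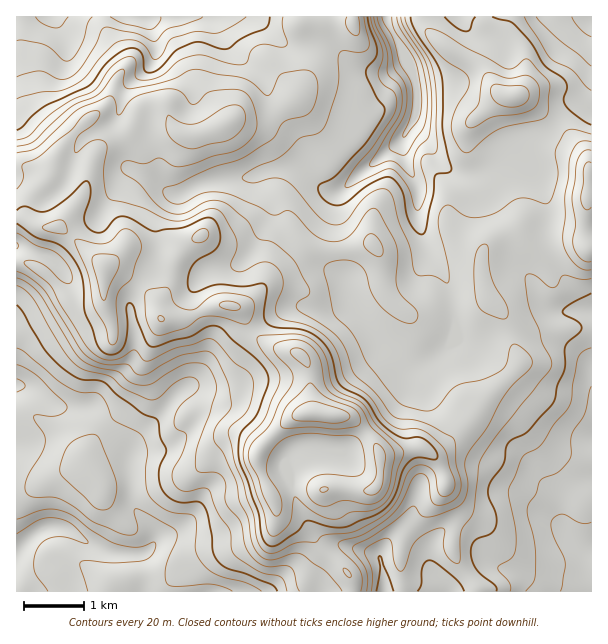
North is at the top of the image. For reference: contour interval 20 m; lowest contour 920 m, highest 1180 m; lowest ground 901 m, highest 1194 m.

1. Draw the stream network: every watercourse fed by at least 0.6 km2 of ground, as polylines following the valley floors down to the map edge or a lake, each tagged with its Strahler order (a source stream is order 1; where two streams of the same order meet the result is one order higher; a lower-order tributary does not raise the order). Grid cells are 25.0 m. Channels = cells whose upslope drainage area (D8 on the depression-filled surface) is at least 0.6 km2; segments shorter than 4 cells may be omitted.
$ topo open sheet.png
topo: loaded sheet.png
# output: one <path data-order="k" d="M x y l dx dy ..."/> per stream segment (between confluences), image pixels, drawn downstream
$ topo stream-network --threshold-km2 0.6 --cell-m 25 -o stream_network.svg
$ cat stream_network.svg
<path data-order="1" d="M264 591l-55 0"/><path data-order="1" d="M431 567l1 3 11 11 0 1 3 3 1 6 2 0"/><path data-order="1" d="M500 567l1 2 5 0 1 1 3 0 2 2 6 1 18 18 55 0"/><path data-order="2" d="M380 557l1 9 2 1 0 17 1 1 0 6"/><path data-order="3" d="M153 545l-7 7-3 2-30 0-2-2-4 0-5-3-3 0-6-3-3-3-4-1-9-8-2 0-6-4-9-2-1-1-12 0-3 3-6 1-21 21 0 5"/><path data-order="2" d="M578 543l6 5 7 0 0 3"/><path data-order="2" d="M174 533l-1 1-5 0-1 2-6 1-8 8"/><path data-order="1" d="M180 531l-6 2"/><path data-order="1" d="M540 513l3 3 2 0 3 3 4 2 5 4 1 0 18 18 2 0"/><path data-order="1" d="M201 500l-6 12-21 21"/><path data-order="1" d="M417 494l0 4-3 6 0 5-6 12-25 25-2 6-1 2 0 3"/><path data-order="1" d="M551 486l3 3 4 9 0 20 2 1 0 3 3 3 3 6 12 12"/><path data-order="2" d="M129 468l0 9 2 2 0 22 3 6 10 11 0 1 9 11 0 15"/><path data-order="1" d="M128 461l0 6 1 1"/><path data-order="2" d="M129 458l0 10"/><path data-order="1" d="M330 450l-31 0-3 2-6 6-2 0 0 4 3 3 0 3 2 2 0 22 1 2 3 12 5 9 3 3 1 4 17 18 6 0 1 2 5 0 6 3 4 0 2 1 4 0 2 2 4 0 2 1 10 2 2 1 3 0 6 5"/><path data-order="1" d="M138 449l-9 9"/><path data-order="1" d="M209 393l-8-4-16 0"/><path data-order="2" d="M183 389l-12 10 0 2-7 7 0 2-30 30-5 18"/><path data-order="1" d="M191 386l-6 3"/><path data-order="1" d="M411 380l0-6 5-6"/><path data-order="1" d="M417 377l0-9"/><path data-order="1" d="M591 371l0 66"/><path data-order="1" d="M200 369l-3 6-14 14"/><path data-order="2" d="M417 368l12-6 9-8 2 0 9-9 1-7 5-5"/><path data-order="2" d="M393 351l15 15 8 2"/><path data-order="1" d="M386 345l6 6 1 0"/><path data-order="1" d="M462 342l0-1-7-8"/><path data-order="1" d="M17 341l0 45"/><path data-order="2" d="M455 333l0-21-2-1 0-9-1-2 0-6-2-1 0-3-1-2 0-3-2-1 0-3-3-6-9-11-6-12 0-3-3-4 0-3-3-5 0-3-3-6 0-6-1-1 0-33-14-27 0-6-1-2 0-16"/><path data-order="1" d="M134 326l0 30-3 6-36 36 0 1-8 8-30 0-6-5-1 0-5-4-1 0-6-6-9-5-12-1"/><path data-order="2" d="M362 317l10 12 0 1 21 21"/><path data-order="1" d="M306 308l35 0 4-3 6 0 2 3 9 9"/><path data-order="1" d="M345 284l2 9 3 6 7 7 0 3 3 3 2 5"/><path data-order="1" d="M533 284l3 4 0 3 3 6 12 14 40 0"/><path data-order="1" d="M209 270l3-1 21-2 6-4 1 0 17-17 6-13 6-8 1-3 0-22-9-9 0-18"/><path data-order="1" d="M59 266l-6-6-6-2-5-4-4 0-9-5-12-3"/><path data-order="1" d="M168 210l2-1 0-3 3-6 7-6"/><path data-order="1" d="M104 209l1-3 11-11 6-10 12-12 4 0"/><path data-order="1" d="M546 200l0-5-1-1-2-8-4-9-3-3 0-1-14-14-3-1-4 0-2 1-9 0"/><path data-order="2" d="M171 194l9 0"/><path data-order="2" d="M180 194l24-12 6 0 2-2 12 0 1-1 21 0 2-2 3 0 1-1 3 0 6-3"/><path data-order="1" d="M341 192l16-16"/><path data-order="2" d="M326 189l1 2 14 0 15-15 1 0"/><path data-order="1" d="M162 185l9 9"/><path data-order="2" d="M357 176l8-8 1 0 11-9 1 0 14-13 6-3 6-6"/><path data-order="1" d="M471 176l-9 0-1-2"/><path data-order="1" d="M311 174l15 15"/><path data-order="2" d="M461 174l-3 0-6-3-42-43 0-2"/><path data-order="2" d="M138 173l8 3 9 7 1 0 8 8 7 3"/><path data-order="2" d="M261 173l3-2 5 0 1-1 8 0 1-2 23 0 21 21 3 0"/><path data-order="1" d="M71 168l0-3 1-1 0-3 2-2 0-3 1-1 0-3 3-6 11-11 18-9 12-12 0-3 1-1 0-6 2-2 0-4 1-2 2-6 28-28 2-3 0-18"/><path data-order="2" d="M504 159l-12 9-9 5-3 0-1 1-18 0"/><path data-order="1" d="M509 155l-5 4"/><path data-order="3" d="M404 137l6-11"/><path data-order="3" d="M410 126l4-6 0-34-1-2 0-3-3-6-9-12"/><path data-order="1" d="M17 99l0-82"/><path data-order="1" d="M591 87l0-70"/><path data-order="1" d="M365 69l28 0 3-3 5-1 0-2"/><path data-order="3" d="M401 63l0-3-2-1 0-6-1-2 0-4-2-2 0-4-1-2 0-4-3-3-3-6-2-9"/><path data-order="1" d="M158 50l-2-2 0-6-1-1"/><path data-order="2" d="M155 41l0-5-2-1-1-9-8-8"/><path data-order="1" d="M66 39l-1-4-8-9-1-9-3 0"/><path data-order="1" d="M224 39l-2-1-1-8-12-13"/><path data-order="3" d="M144 18l-3 0-1-1-9 0"/><path data-order="2" d="M209 17l-54 0-2 1-9 0"/><path data-order="1" d="M255 17l-46 0"/><path data-order="1" d="M501 17l90 0"/>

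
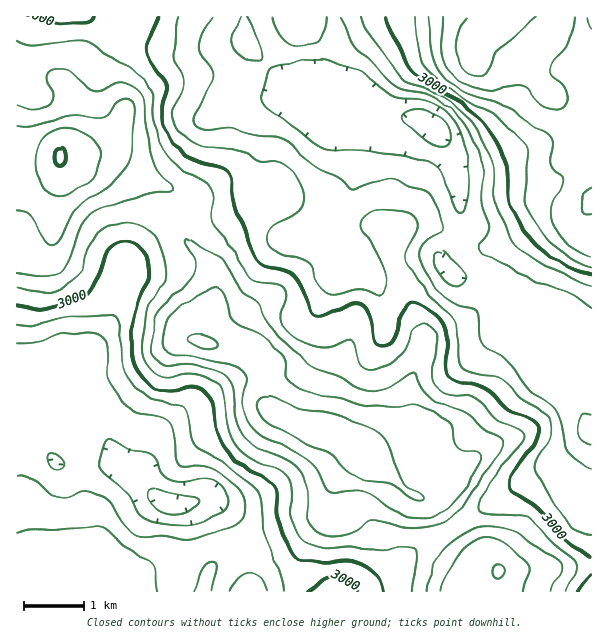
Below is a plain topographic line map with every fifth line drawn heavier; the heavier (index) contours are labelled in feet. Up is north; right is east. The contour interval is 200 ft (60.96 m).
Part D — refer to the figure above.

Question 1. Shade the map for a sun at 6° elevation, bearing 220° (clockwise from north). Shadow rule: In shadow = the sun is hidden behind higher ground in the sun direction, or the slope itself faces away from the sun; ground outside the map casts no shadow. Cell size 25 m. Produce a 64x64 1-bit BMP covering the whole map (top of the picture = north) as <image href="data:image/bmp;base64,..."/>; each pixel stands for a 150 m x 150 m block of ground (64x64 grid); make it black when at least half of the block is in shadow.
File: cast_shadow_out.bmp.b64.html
<image width="64" height="64" href="data:image/bmp;base64,Qk0+AgAAAAAAAD4AAAAoAAAAQAAAAEAAAAABAAEAAAAAAAACAAATCwAAEwsAAAIAAAAAAAAA////AAAAAAAAAAAAHgAAAAAAAAAeAAAAAAAAAAQAAYYADgAAAAAD/wAfAAAAAAf/AD/wAAAAD/8Af/4AAAA//wB//wAAAD//AH//AAAAH/8If/4AAAAP/zx//AAAAAf/PP/4AAAAA/98/4AAAAAB/3z/AAAAAAD/PHwAAACAwH8QAAAAAYHgPwAAAAADwfwfAAAAAA/B//8AAAAAP8P//wAAAAD/5///AAAAB/////8AAAAP/////wAAAA//////AAAAD/////8AAAAD/////wAAAAf/////AAAAD//7//8AAAAf//P//wAAB///9///AAAH//////8AAAP//////wAAAf/////+AAAB//////wAAAP//+//+AAAA///z//wAAAD///f/4AAAAP//5/+AAIAA///H/wAAgAH//8P4AAAAA///gMAAAAAD//8EMAAAAAP//x/wAAAAAf//H/AAAAAA//8P8AAAAAP//w/wAAAAH/5/D/AAAAB//H8P8AAAAP/8/3/wAAAA//3///AAAPH/////4AAD+f///4/gAD/5////j8AAP/n////HgAA/+f///gAAAB/7///+AAAAAH////4AAAAAP///8AAAAAAf///wAAAAAB///+AAAAAgP//+AAAAAD////wAAAAAP////AAAAABf8P/4AAAAAN/wf/gAAAAAw=="/>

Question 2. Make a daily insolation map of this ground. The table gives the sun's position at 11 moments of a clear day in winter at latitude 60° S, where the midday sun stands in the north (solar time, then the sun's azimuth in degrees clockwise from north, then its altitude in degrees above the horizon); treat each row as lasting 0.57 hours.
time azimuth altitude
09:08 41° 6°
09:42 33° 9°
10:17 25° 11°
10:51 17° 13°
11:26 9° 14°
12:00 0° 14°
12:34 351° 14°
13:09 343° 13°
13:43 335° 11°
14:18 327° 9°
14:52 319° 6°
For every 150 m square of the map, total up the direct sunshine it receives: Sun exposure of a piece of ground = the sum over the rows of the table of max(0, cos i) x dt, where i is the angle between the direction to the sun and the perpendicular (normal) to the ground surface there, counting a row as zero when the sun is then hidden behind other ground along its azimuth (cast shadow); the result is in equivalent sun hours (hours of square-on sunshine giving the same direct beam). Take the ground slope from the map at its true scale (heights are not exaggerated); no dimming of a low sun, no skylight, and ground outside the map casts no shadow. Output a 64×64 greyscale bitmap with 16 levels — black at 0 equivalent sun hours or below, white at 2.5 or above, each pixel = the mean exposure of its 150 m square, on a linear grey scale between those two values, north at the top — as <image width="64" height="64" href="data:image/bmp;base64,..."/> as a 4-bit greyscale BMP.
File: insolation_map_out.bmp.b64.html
<image width="64" height="64" href="data:image/bmp;base64,Qk12CAAAAAAAAHYAAAAoAAAAQAAAAEAAAAABAAQAAAAAAAAIAAATCwAAEwsAABAAAAAAAAAAAAAAABEREQAiIiIAMzMzAERERABVVVUAZmZmAHd3dwCIiIgAmZmZAKqqqgC7u7sAzMzMAN3d3QDu7u4A////AFZ3d3d3ZmZ3iYh2VERFVniaq7qGZneIiZmHZlVVVUMzVnd3d2ZmZneIiHdUMjRFZ4mqp1RFeImaqZh2VVVEMyJmdmZmZmZ4iHd4h2UyNEVURFRDIjRniaqZmIeId3ZmZYd2ZVVmeKupd4iYhlRFVUMRAAARJFZ5qqmImry7vN3KmId3d3eKzcqYmqqYdlVVQgAAAAI0RFesy6ms3d3v//6pqqqZmazdzMu8zLmHZlVCEAAAE0MhAVnO7d7czN7/7aq7u7u7zMze7t3cuph2VEMhEREiIQAAA3z///283d27qqqrzLvMu9//7ty6mHZVRFVERDIQAAAAN7///tzdypiYmau7u7qazt3cu7qHdmZmd3d2UxAAAAATes3t3dypd4iau6qrqZmqiHeIh3Zmd4d3ZVRDIREiIRI2ibzdy5h3mau6mauqmXUxEiNEREVnh2VDIQASRXdkISNXirupiIiqu7uqu7uoUgAAAAEiIjVmZUMQABRoiIdCIjVomYiJq7u7u7u7qoZCEAAAAAAAEjRVVCAAJXiHd3UyI0Z4iImrq6mZmYiHVERDEAAAAAAAEjRVMhJXh3d4mFMiNFd4iJqZl2ZmVVQzNWUxAAEQAAABIjMzRoiHd3mrlTISJGeJq5mGVEVEQyI0ZlMhIhEAAAAREjWJmHd3iau5ZCESNorNqXVFVmVDMjRWZUMzMhAAABETWbuYd3d4mry5dTI0eryYZVZ3dURDM0VmVVVDIREjNGisy5iIiIiIrN3LllZ4mHZmZ4h1VEQyI1ZmZUMiI1eazd3LqqmZqpms3v/sqZh2ZmeIiGVUQyEAE0VWVDRXm97u7czMy83u3LvN//7cqXVmeJh3ZVRCEAAAAUZmZ5rN7u7u7u7c3///3Mze//65dmd4mHdlVDIQAAAAFHibzd3d3d7/7cze///+3Lzv/bhmZ3eId2VUMhAAAAACabzMzM3d3u7cu7ze///svN7bhmZ3d3d4dlQyEAAAAAFHmZmqvMzMzcy6mave//3My6dmZnd3ZneHZUMgAAAAACRmZ4q7u7u83MuXeK3u3cy5dlZnZmZlZnd2VDEAAAAAI1Voq8zLqazdy4ZWirvM3KdlZndEREREVWZ2VCAAABJFeKzd3cuois3LllZ4iau6hlZmZhEiIiIjRXiHZDNGd4ms3/7typh5vLqod3d4mphlVmZmEREREAE1eJmYiau7vN7v7cy6mHiaqrupiHeIdlVmd2YRAAAAATZ4mZmaqqvM3dy6qqqZiIiazdypd3ZVVWZ3dhEAAAESRniau7qYiZq6mHeKvLupmJrO/sqHZVVWZlVlEAAAESNWaKzd3Kh4mZhlVorO7supms7/7JhlRVZUQzMRAAESNVZ5ve7typmruoZnm97/7Kmazf/suYZVVDMiERERESNFVXiszN3bqr3dupqrvN7bmIq97cy6l2RDIhEAAAARI0VVZ4mqq7u6vN7ty6qZrMqHis3bmIh2VDMhAAAAERI0VVVmZnd4mru7zu/sqHeJmGaLzLhlVERDMhAAACMzNEVVVVVVVmaJu7u97+yod3d2Vnm6hUMzMyIhAAAAZmVEVVVERERVZorMurze7cqHZlVEVnZCI0REMhEAAAF3ZURUQzIjM0Vnm8y6mau8y6hlREREMhE1Z3ZDIRERI4dlVVQzIREjRnmru6mHZmd5qXVEZ3UyEmiZh1QyIiNFdmZVRDIRERNXiaqqmHVDMzV4h2eaqWVGm6h1QzM0RVZlZlQzMhESNXiIiImZdkMiNFeJqru6mHmqllQzNFZ3dlVVQzIREiNWd3dmeJiHZURVVoq8y7upiZh2VERFZ4h2VEQzIQASM0VVZmd4iIiHd3d2ibu6q7qYd3dmZmeImZdlQyIhASIzNFeJmYiIiYiIiId4mqqrupdmeHd3iIiaqWZDMyIjQ0RGi83LqIiIiImqqYiZqZmZdlV4h3d3d3mrZlVERFVEVXm93u25iIiJmru6qZqZmYh1RFd2Z3dlZ5tndmZmZVVWirzd7cupmZqrzMu6qqqoiHZERFVmeHZmiXiId4h3ZmeKvN3u7cu6u8zMu7u6qpiIdlQzRFZ4iHZniZqpmZmId4q97u7t3czN3cuqqqmZiHZUMiI0RVZ3dmaqze3Muph3ms3u3t3d3d3duYiIiId3ZCAAERMzMjVmVd3v//7bl3eau7u7zMzM3dyod3d3h3YwAAAAAiIRE0VW3v///tyXZ4mYd4iru7u8uph3eHd2QgAAAAAAESIiNWfM3d3d3KmHh2VVVomZmaqpiIiIdlMQAAAAAAARNERVeKqZmru8zMuXVEVWZ3d4iIiJmYh1MQAAAAAAABJGZmd4h3Z4mavO/sllVVVVVmd3d4iIdlMgAAAAAAAAFGd4iId2ZneImr3/25h2ZlZmZmZmZmVEMiEAAAAAABJFZ3iIdnd4iJmavN3Muph3iIiHVDMzMyESIiERERESNFZmeIh3maqqmarMzLqqqZmqqpdSEAEiEREjRDMzNEVVVWZnd3e7zMu6q7y6mHiJmqqqh1IQACMyEjRFVVVWZmVVVmZmeLzN3My7qYd2Zmd3iJh2QyERNFQzNEVWZ3d2VDRFVVZ4q83d3cuGVVZ3ZmVWdmVEQzNFZURERWZ3iYdUM0RERXmavN7uyWRERWd2VVVmVVRFVmZVVFVWd3eJmGVERERFeYmrzNynVVRFVmZmVWZlVVVndlVVZmd3d4mZdmVVREV4"/>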